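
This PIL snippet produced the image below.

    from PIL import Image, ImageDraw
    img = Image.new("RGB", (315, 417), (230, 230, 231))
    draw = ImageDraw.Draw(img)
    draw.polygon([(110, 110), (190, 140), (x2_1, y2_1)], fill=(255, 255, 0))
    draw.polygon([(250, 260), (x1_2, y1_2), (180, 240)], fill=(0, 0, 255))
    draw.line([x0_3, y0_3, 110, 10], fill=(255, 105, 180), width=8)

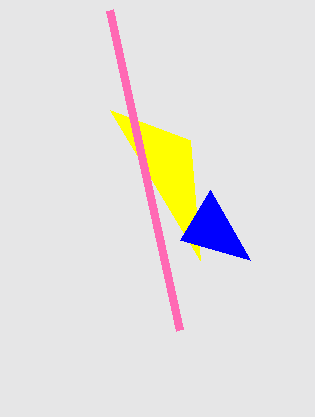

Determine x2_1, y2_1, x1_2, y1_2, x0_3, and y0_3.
x2_1 = 200, y2_1 = 260, x1_2 = 210, y1_2 = 190, x0_3 = 180, y0_3 = 330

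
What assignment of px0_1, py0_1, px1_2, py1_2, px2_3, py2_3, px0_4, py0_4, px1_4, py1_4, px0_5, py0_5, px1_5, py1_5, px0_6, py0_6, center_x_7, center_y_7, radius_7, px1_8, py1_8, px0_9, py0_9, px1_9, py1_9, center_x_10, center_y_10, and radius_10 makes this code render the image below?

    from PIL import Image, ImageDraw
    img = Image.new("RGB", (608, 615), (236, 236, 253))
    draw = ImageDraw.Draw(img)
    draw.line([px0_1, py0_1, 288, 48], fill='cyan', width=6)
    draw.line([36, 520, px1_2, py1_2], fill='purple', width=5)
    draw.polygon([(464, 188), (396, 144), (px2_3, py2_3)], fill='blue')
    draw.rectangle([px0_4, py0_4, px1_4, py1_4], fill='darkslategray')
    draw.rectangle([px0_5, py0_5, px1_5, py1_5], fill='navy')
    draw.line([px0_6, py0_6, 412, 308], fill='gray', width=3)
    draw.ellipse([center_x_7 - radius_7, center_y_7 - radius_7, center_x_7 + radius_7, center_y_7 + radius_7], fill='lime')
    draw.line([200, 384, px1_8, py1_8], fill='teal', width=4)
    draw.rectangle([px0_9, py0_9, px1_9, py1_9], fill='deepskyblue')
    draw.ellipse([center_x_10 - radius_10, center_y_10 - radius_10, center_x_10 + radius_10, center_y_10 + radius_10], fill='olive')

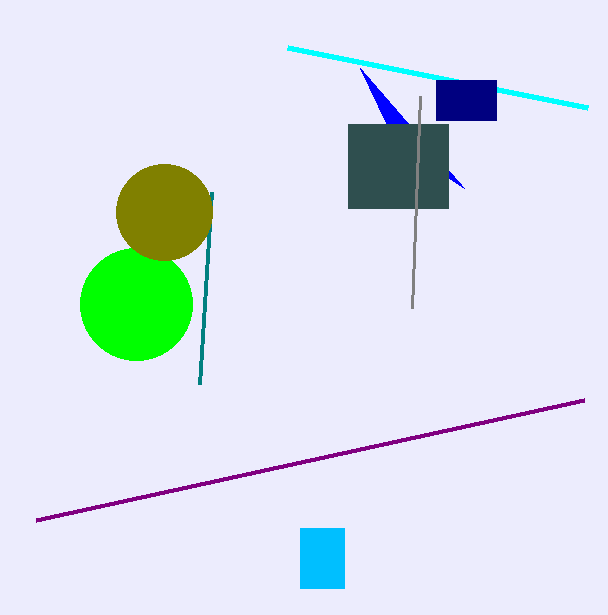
px0_1 = 588; py0_1 = 108; px1_2 = 584; py1_2 = 400; px2_3 = 360; py2_3 = 68; px0_4 = 348; py0_4 = 124; px1_4 = 448; py1_4 = 208; px0_5 = 436; py0_5 = 80; px1_5 = 496; py1_5 = 120; px0_6 = 420; py0_6 = 96; center_x_7 = 136; center_y_7 = 304; radius_7 = 56; px1_8 = 212; py1_8 = 192; px0_9 = 300; py0_9 = 528; px1_9 = 344; py1_9 = 588; center_x_10 = 164; center_y_10 = 212; radius_10 = 48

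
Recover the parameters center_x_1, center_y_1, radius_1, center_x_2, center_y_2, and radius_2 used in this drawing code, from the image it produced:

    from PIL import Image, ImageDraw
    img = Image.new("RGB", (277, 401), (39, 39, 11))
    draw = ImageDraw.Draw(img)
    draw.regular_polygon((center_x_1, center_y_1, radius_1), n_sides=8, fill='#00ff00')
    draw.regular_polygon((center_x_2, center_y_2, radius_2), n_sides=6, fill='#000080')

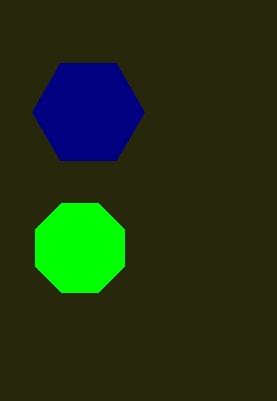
center_x_1 = 80; center_y_1 = 248; radius_1 = 48; center_x_2 = 88; center_y_2 = 112; radius_2 = 56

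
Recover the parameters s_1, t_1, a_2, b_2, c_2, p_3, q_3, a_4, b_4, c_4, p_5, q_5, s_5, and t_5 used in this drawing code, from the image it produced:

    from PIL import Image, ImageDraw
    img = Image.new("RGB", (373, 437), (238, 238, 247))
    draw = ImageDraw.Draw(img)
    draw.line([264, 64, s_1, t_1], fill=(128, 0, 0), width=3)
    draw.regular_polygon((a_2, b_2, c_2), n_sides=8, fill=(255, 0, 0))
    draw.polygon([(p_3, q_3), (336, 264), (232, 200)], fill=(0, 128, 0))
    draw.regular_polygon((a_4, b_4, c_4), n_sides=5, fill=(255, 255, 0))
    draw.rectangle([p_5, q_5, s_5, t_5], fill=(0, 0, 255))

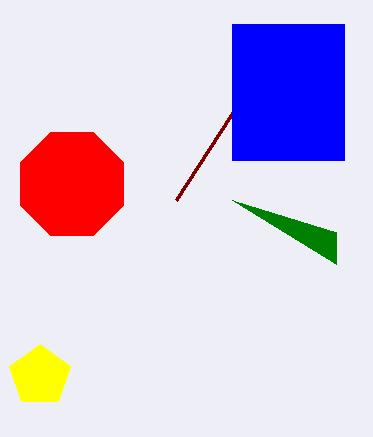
s_1 = 176
t_1 = 200
a_2 = 72
b_2 = 184
c_2 = 56
p_3 = 336
q_3 = 232
a_4 = 40
b_4 = 376
c_4 = 32
p_5 = 232
q_5 = 24
s_5 = 344
t_5 = 160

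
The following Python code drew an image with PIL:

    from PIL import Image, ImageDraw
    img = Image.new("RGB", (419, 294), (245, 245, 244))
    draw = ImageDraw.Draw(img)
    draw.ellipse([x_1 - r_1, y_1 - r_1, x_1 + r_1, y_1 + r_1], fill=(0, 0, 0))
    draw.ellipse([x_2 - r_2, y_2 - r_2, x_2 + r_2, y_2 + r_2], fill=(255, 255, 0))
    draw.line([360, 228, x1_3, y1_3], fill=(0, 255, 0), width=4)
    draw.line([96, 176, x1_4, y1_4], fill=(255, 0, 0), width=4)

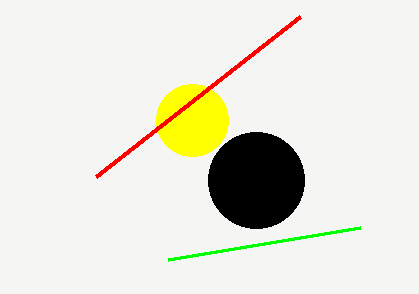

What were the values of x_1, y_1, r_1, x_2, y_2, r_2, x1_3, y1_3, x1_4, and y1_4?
x_1 = 256; y_1 = 180; r_1 = 48; x_2 = 192; y_2 = 120; r_2 = 36; x1_3 = 168; y1_3 = 260; x1_4 = 300; y1_4 = 16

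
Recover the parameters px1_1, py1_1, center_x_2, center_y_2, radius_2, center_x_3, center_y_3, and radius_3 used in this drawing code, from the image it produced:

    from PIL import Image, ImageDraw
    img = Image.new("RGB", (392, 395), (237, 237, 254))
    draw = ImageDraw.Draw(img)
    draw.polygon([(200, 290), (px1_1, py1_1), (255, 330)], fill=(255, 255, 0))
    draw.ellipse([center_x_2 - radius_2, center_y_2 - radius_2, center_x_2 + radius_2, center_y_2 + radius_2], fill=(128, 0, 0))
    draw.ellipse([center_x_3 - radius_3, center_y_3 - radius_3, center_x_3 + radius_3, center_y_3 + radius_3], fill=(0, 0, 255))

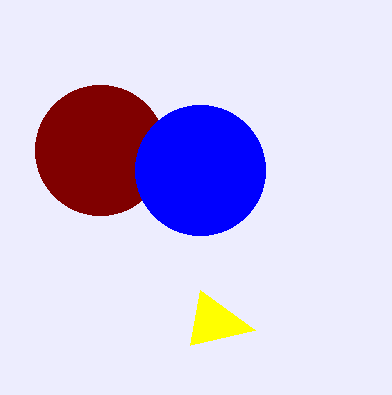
px1_1 = 190
py1_1 = 345
center_x_2 = 100
center_y_2 = 150
radius_2 = 65
center_x_3 = 200
center_y_3 = 170
radius_3 = 65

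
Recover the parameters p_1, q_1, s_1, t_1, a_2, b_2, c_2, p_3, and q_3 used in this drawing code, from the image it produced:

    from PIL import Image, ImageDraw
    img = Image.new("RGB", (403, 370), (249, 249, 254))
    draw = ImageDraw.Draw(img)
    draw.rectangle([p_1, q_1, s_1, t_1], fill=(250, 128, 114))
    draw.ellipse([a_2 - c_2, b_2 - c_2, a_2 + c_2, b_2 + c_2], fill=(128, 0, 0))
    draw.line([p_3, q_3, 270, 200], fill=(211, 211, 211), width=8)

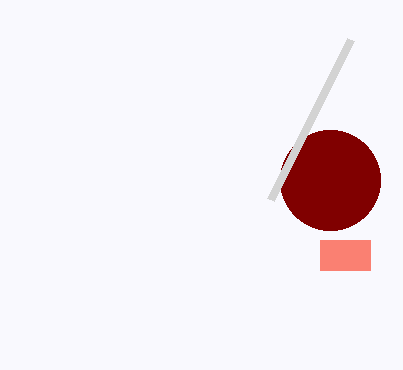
p_1 = 320, q_1 = 240, s_1 = 370, t_1 = 270, a_2 = 330, b_2 = 180, c_2 = 50, p_3 = 350, q_3 = 40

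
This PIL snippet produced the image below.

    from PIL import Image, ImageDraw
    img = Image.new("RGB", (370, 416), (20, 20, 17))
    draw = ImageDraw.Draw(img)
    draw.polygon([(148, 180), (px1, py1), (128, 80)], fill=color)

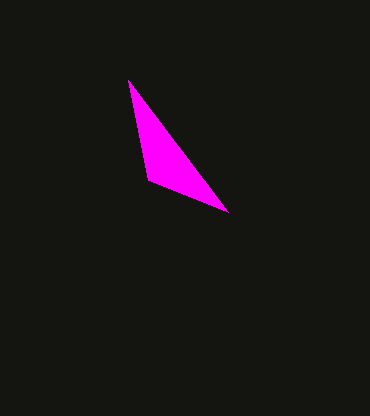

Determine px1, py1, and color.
px1 = 228, py1 = 212, color = 'magenta'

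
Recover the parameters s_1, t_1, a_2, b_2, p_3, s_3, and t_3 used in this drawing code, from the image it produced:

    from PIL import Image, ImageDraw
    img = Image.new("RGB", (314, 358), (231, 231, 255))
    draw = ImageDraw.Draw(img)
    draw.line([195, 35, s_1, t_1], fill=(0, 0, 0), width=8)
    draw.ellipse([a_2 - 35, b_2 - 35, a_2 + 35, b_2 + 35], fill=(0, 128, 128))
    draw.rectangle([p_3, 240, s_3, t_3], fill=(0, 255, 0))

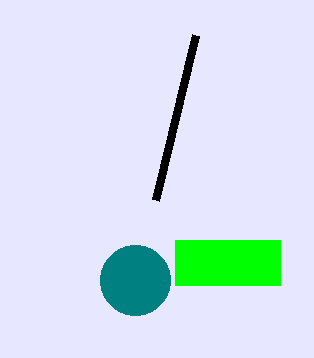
s_1 = 155, t_1 = 200, a_2 = 135, b_2 = 280, p_3 = 175, s_3 = 280, t_3 = 285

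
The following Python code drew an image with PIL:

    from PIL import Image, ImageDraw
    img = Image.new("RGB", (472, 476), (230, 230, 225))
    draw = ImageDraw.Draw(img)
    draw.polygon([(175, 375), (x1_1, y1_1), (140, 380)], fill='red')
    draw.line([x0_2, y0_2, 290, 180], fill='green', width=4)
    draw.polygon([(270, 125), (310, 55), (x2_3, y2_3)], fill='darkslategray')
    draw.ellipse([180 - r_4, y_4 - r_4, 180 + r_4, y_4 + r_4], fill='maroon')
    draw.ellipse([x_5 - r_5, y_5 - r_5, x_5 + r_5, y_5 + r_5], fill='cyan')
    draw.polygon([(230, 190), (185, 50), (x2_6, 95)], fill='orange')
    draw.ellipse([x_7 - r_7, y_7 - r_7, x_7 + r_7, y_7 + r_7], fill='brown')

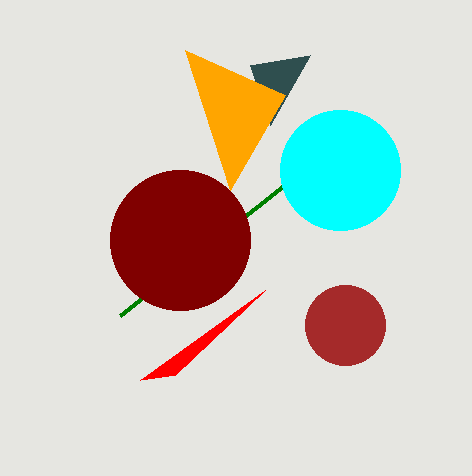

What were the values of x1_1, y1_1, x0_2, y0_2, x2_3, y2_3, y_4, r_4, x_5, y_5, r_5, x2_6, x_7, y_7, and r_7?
x1_1 = 265; y1_1 = 290; x0_2 = 120; y0_2 = 315; x2_3 = 250; y2_3 = 65; y_4 = 240; r_4 = 70; x_5 = 340; y_5 = 170; r_5 = 60; x2_6 = 285; x_7 = 345; y_7 = 325; r_7 = 40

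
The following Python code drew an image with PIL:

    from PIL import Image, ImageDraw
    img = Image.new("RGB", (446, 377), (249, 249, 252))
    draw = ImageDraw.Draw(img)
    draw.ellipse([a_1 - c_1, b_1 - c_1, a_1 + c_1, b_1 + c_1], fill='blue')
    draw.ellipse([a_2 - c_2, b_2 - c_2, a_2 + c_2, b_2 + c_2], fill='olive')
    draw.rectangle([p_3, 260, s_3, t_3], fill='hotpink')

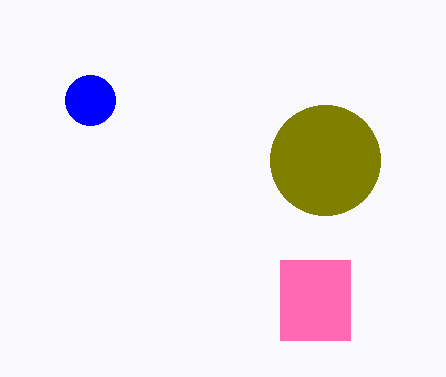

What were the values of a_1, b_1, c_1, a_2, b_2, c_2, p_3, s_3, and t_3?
a_1 = 90; b_1 = 100; c_1 = 25; a_2 = 325; b_2 = 160; c_2 = 55; p_3 = 280; s_3 = 350; t_3 = 340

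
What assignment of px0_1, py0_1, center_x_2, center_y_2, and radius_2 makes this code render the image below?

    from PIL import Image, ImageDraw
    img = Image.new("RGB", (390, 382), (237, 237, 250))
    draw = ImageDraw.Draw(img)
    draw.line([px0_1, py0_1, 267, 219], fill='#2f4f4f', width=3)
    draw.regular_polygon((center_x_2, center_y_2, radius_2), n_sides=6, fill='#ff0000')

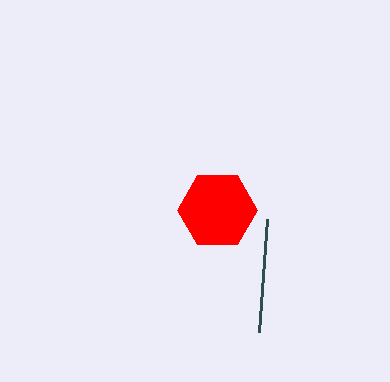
px0_1 = 259
py0_1 = 332
center_x_2 = 217
center_y_2 = 210
radius_2 = 40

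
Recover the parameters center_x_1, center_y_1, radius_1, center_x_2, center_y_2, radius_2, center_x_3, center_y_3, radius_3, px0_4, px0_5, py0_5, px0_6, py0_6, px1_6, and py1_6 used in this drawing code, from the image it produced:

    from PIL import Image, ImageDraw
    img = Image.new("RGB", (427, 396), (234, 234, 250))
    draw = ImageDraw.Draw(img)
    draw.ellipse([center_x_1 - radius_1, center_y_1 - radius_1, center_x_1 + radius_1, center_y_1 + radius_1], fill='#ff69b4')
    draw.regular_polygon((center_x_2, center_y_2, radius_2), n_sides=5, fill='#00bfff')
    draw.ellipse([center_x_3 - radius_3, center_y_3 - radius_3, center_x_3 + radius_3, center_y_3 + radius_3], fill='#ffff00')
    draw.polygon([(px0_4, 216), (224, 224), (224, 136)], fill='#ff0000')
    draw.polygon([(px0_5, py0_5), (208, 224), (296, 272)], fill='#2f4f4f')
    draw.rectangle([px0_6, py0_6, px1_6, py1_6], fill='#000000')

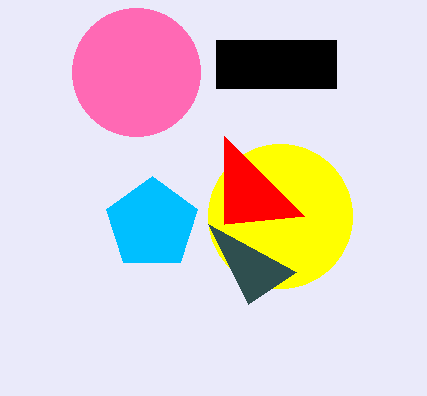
center_x_1 = 136
center_y_1 = 72
radius_1 = 64
center_x_2 = 152
center_y_2 = 224
radius_2 = 48
center_x_3 = 280
center_y_3 = 216
radius_3 = 72
px0_4 = 304
px0_5 = 248
py0_5 = 304
px0_6 = 216
py0_6 = 40
px1_6 = 336
py1_6 = 88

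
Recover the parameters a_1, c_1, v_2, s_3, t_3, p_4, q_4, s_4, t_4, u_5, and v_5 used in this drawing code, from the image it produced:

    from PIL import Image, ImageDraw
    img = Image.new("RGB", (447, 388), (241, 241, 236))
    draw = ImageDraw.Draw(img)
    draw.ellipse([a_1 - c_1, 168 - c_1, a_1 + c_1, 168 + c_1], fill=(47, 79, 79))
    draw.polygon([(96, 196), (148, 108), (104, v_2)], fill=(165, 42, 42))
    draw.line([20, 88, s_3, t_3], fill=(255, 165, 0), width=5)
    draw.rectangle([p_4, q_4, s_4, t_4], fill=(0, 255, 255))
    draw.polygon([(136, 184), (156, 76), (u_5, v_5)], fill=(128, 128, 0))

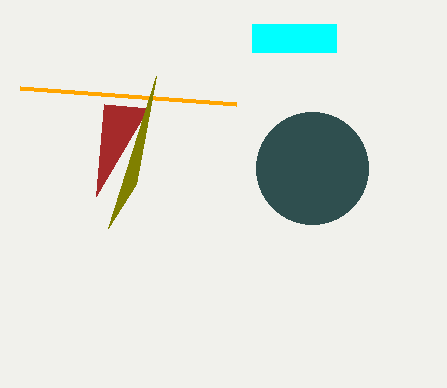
a_1 = 312, c_1 = 56, v_2 = 104, s_3 = 236, t_3 = 104, p_4 = 252, q_4 = 24, s_4 = 336, t_4 = 52, u_5 = 108, v_5 = 228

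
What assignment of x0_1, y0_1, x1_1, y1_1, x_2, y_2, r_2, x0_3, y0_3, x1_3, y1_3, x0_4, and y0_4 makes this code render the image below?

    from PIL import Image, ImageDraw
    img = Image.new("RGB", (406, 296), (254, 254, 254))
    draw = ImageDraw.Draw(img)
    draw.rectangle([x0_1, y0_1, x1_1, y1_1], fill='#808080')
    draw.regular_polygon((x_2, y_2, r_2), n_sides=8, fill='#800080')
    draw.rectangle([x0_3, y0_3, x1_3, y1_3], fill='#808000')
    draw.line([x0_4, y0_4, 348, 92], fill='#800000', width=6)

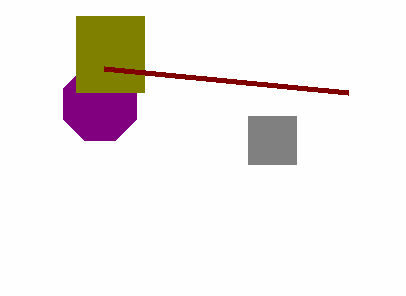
x0_1 = 248; y0_1 = 116; x1_1 = 296; y1_1 = 164; x_2 = 100; y_2 = 104; r_2 = 40; x0_3 = 76; y0_3 = 16; x1_3 = 144; y1_3 = 92; x0_4 = 104; y0_4 = 68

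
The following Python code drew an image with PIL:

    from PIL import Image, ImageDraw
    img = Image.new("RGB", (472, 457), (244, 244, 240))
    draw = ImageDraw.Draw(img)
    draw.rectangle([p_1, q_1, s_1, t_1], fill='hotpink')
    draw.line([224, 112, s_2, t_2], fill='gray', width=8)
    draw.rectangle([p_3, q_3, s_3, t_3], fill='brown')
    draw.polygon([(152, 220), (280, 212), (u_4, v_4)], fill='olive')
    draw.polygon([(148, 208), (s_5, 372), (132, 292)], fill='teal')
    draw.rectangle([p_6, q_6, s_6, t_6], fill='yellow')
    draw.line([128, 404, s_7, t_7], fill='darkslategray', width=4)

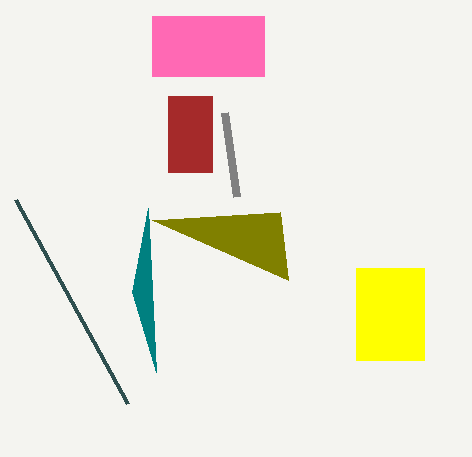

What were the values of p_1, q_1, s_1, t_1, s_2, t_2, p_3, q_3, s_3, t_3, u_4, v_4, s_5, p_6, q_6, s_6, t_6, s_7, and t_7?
p_1 = 152
q_1 = 16
s_1 = 264
t_1 = 76
s_2 = 236
t_2 = 196
p_3 = 168
q_3 = 96
s_3 = 212
t_3 = 172
u_4 = 288
v_4 = 280
s_5 = 156
p_6 = 356
q_6 = 268
s_6 = 424
t_6 = 360
s_7 = 16
t_7 = 200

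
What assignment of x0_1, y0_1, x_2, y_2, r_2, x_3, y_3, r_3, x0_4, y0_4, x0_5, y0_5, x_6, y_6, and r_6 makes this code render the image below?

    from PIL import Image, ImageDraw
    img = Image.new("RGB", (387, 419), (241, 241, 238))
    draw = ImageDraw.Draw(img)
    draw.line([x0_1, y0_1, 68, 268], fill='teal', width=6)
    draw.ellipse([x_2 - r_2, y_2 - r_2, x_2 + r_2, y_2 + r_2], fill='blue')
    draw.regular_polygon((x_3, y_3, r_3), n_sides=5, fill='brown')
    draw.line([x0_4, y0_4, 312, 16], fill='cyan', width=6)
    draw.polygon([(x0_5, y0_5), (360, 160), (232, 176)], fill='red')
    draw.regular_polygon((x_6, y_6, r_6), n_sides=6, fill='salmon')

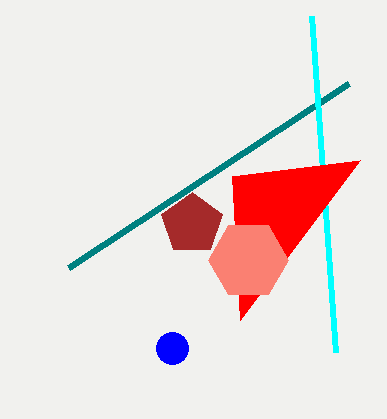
x0_1 = 348; y0_1 = 84; x_2 = 172; y_2 = 348; r_2 = 16; x_3 = 192; y_3 = 224; r_3 = 32; x0_4 = 336; y0_4 = 352; x0_5 = 240; y0_5 = 320; x_6 = 248; y_6 = 260; r_6 = 40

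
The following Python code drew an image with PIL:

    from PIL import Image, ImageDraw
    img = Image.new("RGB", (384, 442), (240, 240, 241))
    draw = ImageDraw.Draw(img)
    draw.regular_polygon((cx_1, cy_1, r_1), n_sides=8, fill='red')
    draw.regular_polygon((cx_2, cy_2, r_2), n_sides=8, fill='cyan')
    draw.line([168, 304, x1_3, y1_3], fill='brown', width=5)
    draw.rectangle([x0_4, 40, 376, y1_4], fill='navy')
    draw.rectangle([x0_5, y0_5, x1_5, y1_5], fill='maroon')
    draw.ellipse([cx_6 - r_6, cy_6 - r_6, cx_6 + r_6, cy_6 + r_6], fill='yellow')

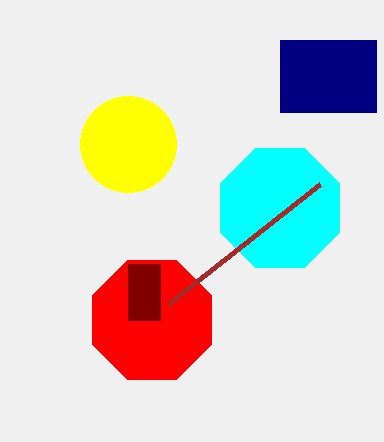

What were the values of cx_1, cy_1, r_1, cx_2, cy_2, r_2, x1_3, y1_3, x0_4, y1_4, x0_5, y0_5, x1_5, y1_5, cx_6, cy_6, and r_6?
cx_1 = 152
cy_1 = 320
r_1 = 64
cx_2 = 280
cy_2 = 208
r_2 = 64
x1_3 = 320
y1_3 = 184
x0_4 = 280
y1_4 = 112
x0_5 = 128
y0_5 = 264
x1_5 = 160
y1_5 = 320
cx_6 = 128
cy_6 = 144
r_6 = 48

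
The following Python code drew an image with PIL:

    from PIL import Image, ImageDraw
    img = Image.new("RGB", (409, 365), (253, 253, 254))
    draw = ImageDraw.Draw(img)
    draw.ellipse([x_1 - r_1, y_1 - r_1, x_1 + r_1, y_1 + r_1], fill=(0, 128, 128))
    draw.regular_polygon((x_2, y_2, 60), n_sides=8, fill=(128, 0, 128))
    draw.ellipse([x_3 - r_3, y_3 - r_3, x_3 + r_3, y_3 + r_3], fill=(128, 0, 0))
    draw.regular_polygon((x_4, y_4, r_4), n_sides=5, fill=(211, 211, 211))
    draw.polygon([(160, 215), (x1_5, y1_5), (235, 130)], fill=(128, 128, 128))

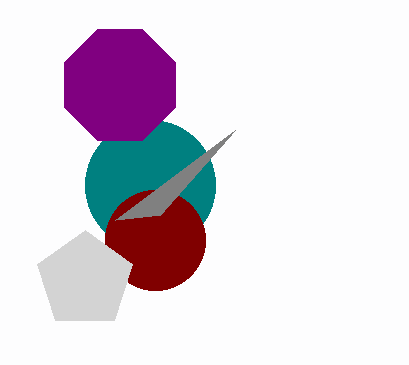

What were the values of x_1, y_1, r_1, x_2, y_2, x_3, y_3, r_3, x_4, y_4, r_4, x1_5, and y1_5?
x_1 = 150, y_1 = 185, r_1 = 65, x_2 = 120, y_2 = 85, x_3 = 155, y_3 = 240, r_3 = 50, x_4 = 85, y_4 = 280, r_4 = 50, x1_5 = 115, y1_5 = 220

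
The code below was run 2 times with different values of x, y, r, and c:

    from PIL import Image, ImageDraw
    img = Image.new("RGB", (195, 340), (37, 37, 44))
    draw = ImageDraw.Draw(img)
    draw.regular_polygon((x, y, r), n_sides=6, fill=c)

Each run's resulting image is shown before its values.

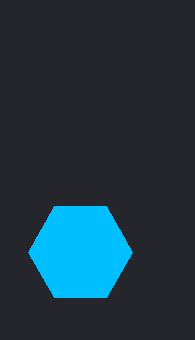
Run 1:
x = 80; y = 252; r = 52; c = 'deepskyblue'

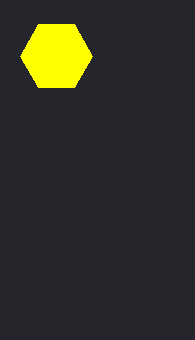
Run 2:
x = 56; y = 56; r = 36; c = 'yellow'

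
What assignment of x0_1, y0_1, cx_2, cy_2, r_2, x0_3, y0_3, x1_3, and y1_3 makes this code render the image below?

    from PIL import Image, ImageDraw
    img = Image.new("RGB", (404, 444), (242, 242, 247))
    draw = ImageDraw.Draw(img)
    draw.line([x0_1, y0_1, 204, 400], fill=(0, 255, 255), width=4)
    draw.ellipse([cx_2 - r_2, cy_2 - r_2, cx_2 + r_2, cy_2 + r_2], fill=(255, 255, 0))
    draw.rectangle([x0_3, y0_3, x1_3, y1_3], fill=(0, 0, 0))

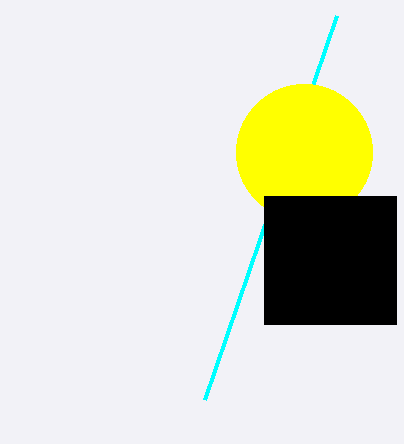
x0_1 = 336, y0_1 = 16, cx_2 = 304, cy_2 = 152, r_2 = 68, x0_3 = 264, y0_3 = 196, x1_3 = 396, y1_3 = 324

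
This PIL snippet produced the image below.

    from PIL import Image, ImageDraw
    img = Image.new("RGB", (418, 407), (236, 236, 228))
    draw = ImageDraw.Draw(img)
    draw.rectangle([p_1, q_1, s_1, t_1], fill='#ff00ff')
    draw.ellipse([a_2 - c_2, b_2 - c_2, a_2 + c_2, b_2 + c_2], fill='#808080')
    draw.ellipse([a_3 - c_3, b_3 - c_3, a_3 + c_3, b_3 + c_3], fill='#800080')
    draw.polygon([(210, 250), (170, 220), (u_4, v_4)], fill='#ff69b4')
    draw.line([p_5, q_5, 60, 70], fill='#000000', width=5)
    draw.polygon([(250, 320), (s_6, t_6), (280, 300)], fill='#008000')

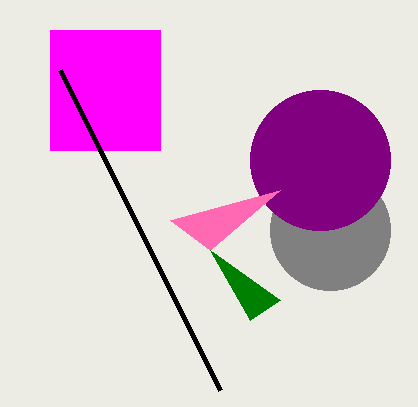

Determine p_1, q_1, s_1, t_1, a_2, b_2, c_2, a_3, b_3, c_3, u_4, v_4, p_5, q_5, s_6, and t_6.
p_1 = 50, q_1 = 30, s_1 = 160, t_1 = 150, a_2 = 330, b_2 = 230, c_2 = 60, a_3 = 320, b_3 = 160, c_3 = 70, u_4 = 280, v_4 = 190, p_5 = 220, q_5 = 390, s_6 = 210, t_6 = 250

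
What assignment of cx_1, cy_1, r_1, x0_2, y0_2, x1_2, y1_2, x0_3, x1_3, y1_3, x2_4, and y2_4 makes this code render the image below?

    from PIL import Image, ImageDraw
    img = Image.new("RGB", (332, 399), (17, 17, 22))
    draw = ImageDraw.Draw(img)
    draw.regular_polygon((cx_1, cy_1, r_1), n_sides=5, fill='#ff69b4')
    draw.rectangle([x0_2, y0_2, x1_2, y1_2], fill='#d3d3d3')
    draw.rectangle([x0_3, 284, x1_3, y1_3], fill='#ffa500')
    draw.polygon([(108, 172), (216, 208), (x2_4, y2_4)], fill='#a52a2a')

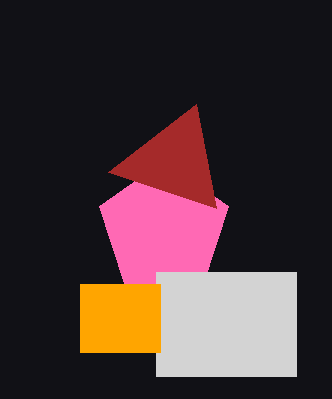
cx_1 = 164
cy_1 = 228
r_1 = 68
x0_2 = 156
y0_2 = 272
x1_2 = 296
y1_2 = 376
x0_3 = 80
x1_3 = 160
y1_3 = 352
x2_4 = 196
y2_4 = 104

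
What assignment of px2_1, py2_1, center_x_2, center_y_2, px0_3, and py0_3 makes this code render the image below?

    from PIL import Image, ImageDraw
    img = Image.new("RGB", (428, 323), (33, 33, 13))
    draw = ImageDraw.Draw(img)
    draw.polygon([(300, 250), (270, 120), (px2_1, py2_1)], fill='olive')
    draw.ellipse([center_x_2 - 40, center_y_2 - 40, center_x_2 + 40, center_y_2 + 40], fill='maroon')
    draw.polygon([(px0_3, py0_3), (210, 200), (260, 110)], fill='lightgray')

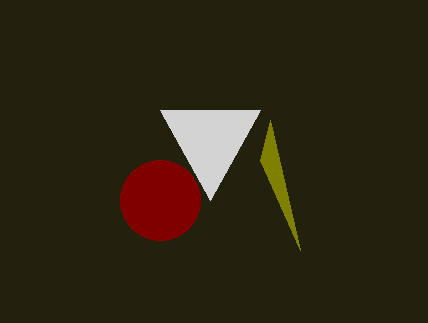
px2_1 = 260; py2_1 = 160; center_x_2 = 160; center_y_2 = 200; px0_3 = 160; py0_3 = 110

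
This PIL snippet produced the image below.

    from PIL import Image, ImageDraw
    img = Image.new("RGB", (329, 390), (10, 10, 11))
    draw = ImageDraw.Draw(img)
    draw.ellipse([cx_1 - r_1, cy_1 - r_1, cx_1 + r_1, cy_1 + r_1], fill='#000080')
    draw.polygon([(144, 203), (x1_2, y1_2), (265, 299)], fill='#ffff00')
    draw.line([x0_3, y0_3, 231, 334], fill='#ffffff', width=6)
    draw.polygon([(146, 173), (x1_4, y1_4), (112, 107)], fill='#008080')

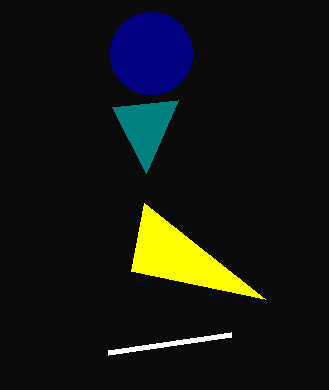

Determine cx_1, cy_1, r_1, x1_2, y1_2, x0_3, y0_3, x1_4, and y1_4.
cx_1 = 151, cy_1 = 53, r_1 = 41, x1_2 = 131, y1_2 = 271, x0_3 = 108, y0_3 = 352, x1_4 = 178, y1_4 = 100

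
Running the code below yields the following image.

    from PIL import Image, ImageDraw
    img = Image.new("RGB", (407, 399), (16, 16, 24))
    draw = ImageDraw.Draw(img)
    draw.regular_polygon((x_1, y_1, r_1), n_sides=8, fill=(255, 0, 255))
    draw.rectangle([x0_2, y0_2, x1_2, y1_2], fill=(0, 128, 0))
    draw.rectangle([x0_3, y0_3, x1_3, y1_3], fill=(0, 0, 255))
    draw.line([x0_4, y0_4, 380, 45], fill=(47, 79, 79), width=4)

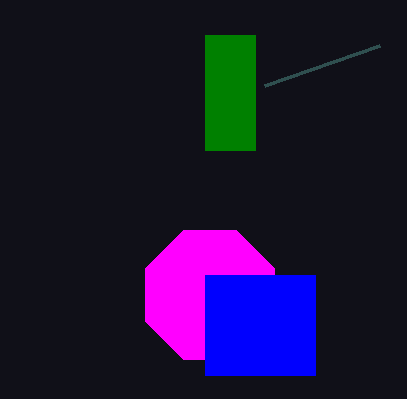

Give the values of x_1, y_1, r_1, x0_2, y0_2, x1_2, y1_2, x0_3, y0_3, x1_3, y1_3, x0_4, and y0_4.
x_1 = 210; y_1 = 295; r_1 = 70; x0_2 = 205; y0_2 = 35; x1_2 = 255; y1_2 = 150; x0_3 = 205; y0_3 = 275; x1_3 = 315; y1_3 = 375; x0_4 = 265; y0_4 = 85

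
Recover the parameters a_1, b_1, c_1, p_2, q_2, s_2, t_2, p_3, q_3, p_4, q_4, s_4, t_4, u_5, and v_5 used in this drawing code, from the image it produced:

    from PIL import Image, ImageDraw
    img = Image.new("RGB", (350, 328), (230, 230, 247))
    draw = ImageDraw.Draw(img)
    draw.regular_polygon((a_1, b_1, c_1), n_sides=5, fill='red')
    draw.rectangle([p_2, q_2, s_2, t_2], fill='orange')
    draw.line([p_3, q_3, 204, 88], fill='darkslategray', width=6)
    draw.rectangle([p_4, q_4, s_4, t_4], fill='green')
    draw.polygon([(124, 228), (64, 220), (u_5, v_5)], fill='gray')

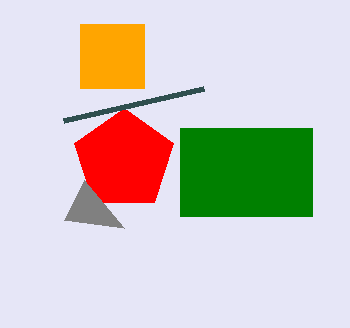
a_1 = 124, b_1 = 160, c_1 = 52, p_2 = 80, q_2 = 24, s_2 = 144, t_2 = 88, p_3 = 64, q_3 = 120, p_4 = 180, q_4 = 128, s_4 = 312, t_4 = 216, u_5 = 84, v_5 = 180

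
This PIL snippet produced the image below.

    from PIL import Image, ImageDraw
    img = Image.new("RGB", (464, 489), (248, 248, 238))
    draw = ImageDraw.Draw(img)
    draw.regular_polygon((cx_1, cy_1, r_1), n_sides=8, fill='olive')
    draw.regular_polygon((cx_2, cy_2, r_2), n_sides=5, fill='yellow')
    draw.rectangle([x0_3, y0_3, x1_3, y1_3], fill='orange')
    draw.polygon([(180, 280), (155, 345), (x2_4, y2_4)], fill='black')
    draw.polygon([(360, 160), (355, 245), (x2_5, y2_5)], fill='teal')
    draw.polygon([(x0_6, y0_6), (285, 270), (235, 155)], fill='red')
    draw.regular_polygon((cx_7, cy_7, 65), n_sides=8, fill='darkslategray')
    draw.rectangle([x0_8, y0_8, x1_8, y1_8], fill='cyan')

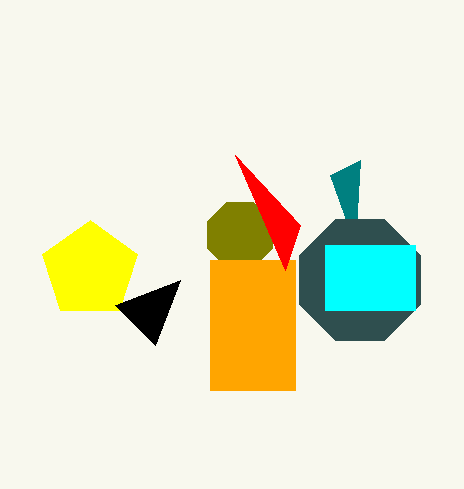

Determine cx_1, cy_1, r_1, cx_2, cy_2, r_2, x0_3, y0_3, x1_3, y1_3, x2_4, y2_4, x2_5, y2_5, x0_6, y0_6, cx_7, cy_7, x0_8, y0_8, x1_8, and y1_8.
cx_1 = 240; cy_1 = 235; r_1 = 35; cx_2 = 90; cy_2 = 270; r_2 = 50; x0_3 = 210; y0_3 = 260; x1_3 = 295; y1_3 = 390; x2_4 = 115; y2_4 = 305; x2_5 = 330; y2_5 = 175; x0_6 = 300; y0_6 = 225; cx_7 = 360; cy_7 = 280; x0_8 = 325; y0_8 = 245; x1_8 = 415; y1_8 = 310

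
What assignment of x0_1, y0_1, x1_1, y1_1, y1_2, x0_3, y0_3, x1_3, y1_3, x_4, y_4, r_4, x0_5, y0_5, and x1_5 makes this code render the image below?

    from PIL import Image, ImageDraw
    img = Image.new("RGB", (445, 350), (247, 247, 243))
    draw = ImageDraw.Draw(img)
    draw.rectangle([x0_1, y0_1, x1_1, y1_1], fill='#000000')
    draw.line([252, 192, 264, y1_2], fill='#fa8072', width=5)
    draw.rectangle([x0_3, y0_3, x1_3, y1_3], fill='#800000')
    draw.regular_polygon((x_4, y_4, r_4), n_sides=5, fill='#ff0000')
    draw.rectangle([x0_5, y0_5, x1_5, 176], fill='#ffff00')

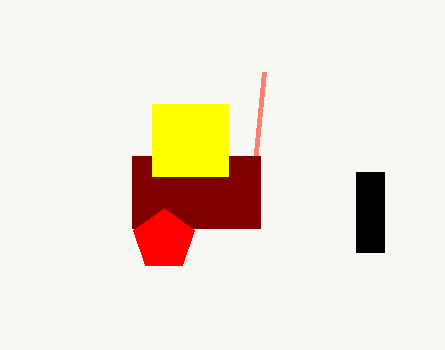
x0_1 = 356; y0_1 = 172; x1_1 = 384; y1_1 = 252; y1_2 = 72; x0_3 = 132; y0_3 = 156; x1_3 = 260; y1_3 = 228; x_4 = 164; y_4 = 240; r_4 = 32; x0_5 = 152; y0_5 = 104; x1_5 = 228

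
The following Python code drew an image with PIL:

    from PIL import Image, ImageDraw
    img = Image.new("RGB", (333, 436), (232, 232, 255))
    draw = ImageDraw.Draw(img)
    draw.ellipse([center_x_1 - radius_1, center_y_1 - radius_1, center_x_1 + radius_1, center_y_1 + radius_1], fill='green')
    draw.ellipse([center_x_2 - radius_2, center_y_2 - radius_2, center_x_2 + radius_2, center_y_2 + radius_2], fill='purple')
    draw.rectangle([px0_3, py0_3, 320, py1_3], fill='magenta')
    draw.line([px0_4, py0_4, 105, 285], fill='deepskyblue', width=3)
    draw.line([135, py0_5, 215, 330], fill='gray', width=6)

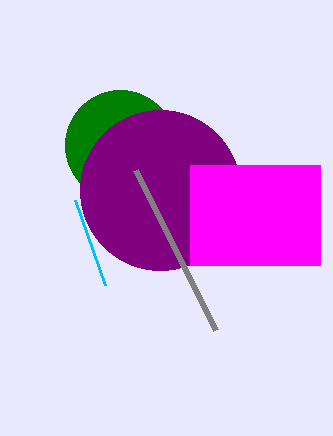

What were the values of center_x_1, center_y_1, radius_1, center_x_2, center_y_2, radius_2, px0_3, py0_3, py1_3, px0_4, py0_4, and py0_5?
center_x_1 = 120, center_y_1 = 145, radius_1 = 55, center_x_2 = 160, center_y_2 = 190, radius_2 = 80, px0_3 = 190, py0_3 = 165, py1_3 = 265, px0_4 = 75, py0_4 = 200, py0_5 = 170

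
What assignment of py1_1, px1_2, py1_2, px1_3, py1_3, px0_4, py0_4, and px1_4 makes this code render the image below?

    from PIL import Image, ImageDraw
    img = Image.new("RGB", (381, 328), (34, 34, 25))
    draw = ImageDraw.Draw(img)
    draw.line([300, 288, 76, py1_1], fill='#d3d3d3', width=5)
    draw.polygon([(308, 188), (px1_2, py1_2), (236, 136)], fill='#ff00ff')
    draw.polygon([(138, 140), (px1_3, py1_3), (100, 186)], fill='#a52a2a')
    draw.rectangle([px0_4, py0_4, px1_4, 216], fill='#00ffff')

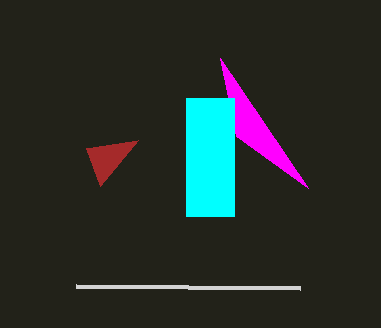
py1_1 = 286; px1_2 = 220; py1_2 = 58; px1_3 = 86; py1_3 = 148; px0_4 = 186; py0_4 = 98; px1_4 = 234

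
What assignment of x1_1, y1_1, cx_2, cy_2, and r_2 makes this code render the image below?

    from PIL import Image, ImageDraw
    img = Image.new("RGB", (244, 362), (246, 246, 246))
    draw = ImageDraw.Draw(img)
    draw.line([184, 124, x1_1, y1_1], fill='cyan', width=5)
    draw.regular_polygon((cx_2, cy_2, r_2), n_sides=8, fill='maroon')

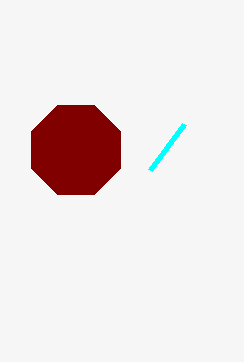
x1_1 = 150, y1_1 = 170, cx_2 = 76, cy_2 = 150, r_2 = 48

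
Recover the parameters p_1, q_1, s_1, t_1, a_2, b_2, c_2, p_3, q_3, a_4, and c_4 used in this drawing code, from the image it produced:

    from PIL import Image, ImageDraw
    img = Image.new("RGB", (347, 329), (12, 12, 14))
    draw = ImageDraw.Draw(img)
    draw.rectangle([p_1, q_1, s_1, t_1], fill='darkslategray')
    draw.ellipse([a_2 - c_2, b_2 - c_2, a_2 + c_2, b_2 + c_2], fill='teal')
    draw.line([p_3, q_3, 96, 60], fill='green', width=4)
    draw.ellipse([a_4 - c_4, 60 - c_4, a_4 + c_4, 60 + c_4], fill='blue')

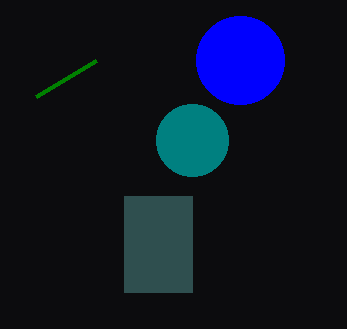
p_1 = 124, q_1 = 196, s_1 = 192, t_1 = 292, a_2 = 192, b_2 = 140, c_2 = 36, p_3 = 36, q_3 = 96, a_4 = 240, c_4 = 44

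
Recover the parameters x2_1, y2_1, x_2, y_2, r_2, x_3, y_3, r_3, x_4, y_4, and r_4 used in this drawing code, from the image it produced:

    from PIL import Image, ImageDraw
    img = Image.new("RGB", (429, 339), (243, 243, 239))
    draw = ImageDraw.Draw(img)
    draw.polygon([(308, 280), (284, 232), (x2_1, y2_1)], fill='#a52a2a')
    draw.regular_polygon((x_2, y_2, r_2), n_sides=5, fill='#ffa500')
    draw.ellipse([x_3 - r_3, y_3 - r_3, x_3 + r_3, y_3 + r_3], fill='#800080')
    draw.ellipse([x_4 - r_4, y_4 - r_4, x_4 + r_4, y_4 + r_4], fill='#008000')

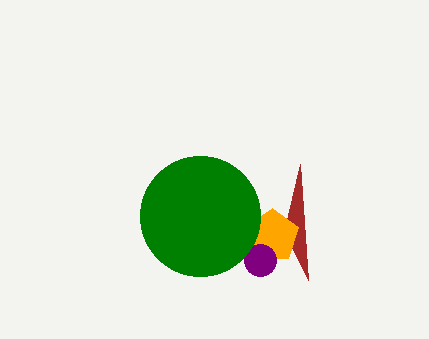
x2_1 = 300
y2_1 = 164
x_2 = 272
y_2 = 236
r_2 = 28
x_3 = 260
y_3 = 260
r_3 = 16
x_4 = 200
y_4 = 216
r_4 = 60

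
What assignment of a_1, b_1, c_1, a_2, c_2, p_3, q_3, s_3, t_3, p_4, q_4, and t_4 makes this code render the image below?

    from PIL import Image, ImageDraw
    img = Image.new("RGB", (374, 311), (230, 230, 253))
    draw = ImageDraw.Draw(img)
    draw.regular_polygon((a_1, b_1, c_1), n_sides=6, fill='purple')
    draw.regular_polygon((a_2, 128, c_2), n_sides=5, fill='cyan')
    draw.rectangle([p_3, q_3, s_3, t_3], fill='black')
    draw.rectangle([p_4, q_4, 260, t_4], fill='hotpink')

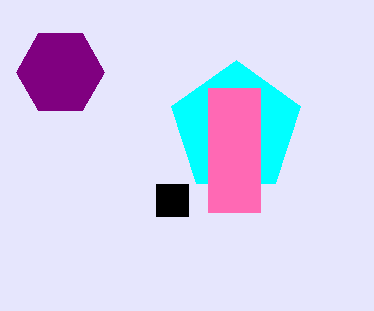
a_1 = 60
b_1 = 72
c_1 = 44
a_2 = 236
c_2 = 68
p_3 = 156
q_3 = 184
s_3 = 188
t_3 = 216
p_4 = 208
q_4 = 88
t_4 = 212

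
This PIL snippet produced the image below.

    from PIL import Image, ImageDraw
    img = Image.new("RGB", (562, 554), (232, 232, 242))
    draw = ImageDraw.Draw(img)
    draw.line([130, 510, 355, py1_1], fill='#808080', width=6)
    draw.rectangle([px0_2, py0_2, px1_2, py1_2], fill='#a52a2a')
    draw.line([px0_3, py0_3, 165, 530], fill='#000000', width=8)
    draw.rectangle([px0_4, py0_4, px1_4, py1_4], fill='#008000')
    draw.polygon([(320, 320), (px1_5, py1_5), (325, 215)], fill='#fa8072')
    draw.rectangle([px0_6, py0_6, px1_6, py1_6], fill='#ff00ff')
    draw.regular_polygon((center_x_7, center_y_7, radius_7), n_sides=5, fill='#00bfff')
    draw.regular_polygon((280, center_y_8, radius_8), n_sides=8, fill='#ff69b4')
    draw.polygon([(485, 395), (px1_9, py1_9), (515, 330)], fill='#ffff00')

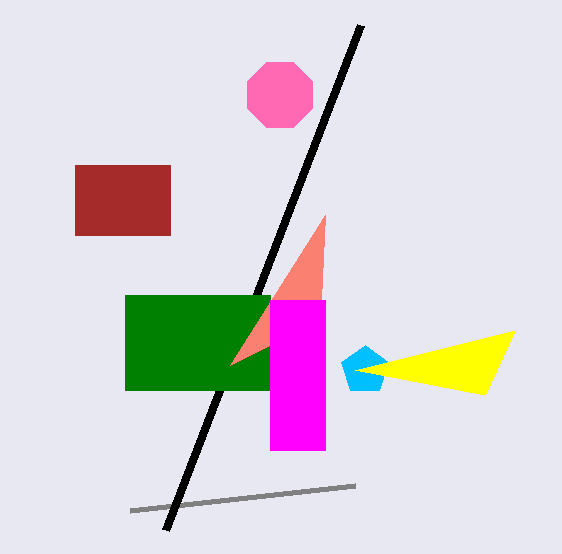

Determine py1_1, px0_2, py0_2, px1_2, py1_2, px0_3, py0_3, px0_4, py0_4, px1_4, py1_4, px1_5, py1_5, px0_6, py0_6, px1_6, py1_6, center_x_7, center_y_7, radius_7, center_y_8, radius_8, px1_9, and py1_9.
py1_1 = 485
px0_2 = 75
py0_2 = 165
px1_2 = 170
py1_2 = 235
px0_3 = 360
py0_3 = 25
px0_4 = 125
py0_4 = 295
px1_4 = 270
py1_4 = 390
px1_5 = 230
py1_5 = 365
px0_6 = 270
py0_6 = 300
px1_6 = 325
py1_6 = 450
center_x_7 = 365
center_y_7 = 370
radius_7 = 25
center_y_8 = 95
radius_8 = 35
px1_9 = 355
py1_9 = 370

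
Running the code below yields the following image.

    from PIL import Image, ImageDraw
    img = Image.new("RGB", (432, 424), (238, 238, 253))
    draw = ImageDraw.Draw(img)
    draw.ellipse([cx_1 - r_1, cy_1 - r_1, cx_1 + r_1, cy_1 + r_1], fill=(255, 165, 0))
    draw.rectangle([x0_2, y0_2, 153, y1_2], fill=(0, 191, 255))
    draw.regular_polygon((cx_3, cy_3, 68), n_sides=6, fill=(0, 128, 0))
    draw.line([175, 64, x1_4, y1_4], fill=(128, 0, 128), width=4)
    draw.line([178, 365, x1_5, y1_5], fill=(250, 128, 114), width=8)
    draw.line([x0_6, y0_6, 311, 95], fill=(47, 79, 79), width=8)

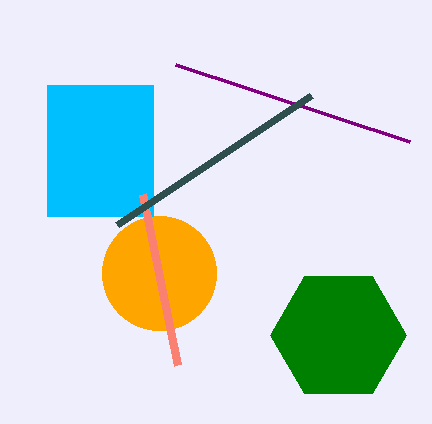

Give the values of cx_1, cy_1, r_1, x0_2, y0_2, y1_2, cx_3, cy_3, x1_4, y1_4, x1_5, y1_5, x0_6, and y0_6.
cx_1 = 159
cy_1 = 273
r_1 = 57
x0_2 = 47
y0_2 = 85
y1_2 = 216
cx_3 = 338
cy_3 = 335
x1_4 = 409
y1_4 = 141
x1_5 = 143
y1_5 = 194
x0_6 = 117
y0_6 = 224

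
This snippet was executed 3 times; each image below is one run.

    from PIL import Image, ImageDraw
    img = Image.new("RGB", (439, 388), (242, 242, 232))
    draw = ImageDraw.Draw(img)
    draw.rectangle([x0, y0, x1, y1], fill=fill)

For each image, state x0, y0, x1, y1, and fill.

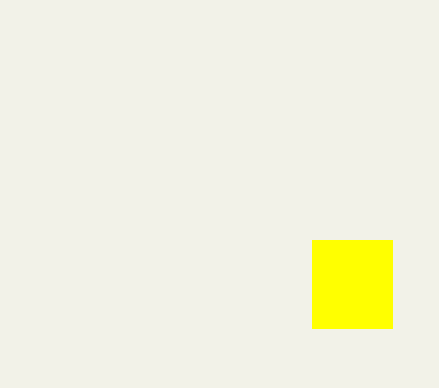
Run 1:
x0 = 312, y0 = 240, x1 = 392, y1 = 328, fill = 'yellow'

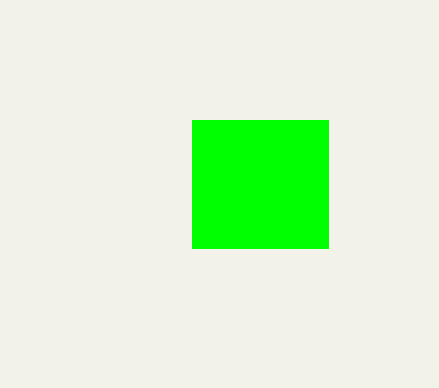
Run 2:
x0 = 192, y0 = 120, x1 = 328, y1 = 248, fill = 'lime'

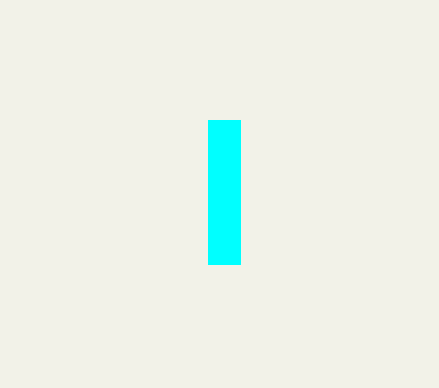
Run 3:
x0 = 208, y0 = 120, x1 = 240, y1 = 264, fill = 'cyan'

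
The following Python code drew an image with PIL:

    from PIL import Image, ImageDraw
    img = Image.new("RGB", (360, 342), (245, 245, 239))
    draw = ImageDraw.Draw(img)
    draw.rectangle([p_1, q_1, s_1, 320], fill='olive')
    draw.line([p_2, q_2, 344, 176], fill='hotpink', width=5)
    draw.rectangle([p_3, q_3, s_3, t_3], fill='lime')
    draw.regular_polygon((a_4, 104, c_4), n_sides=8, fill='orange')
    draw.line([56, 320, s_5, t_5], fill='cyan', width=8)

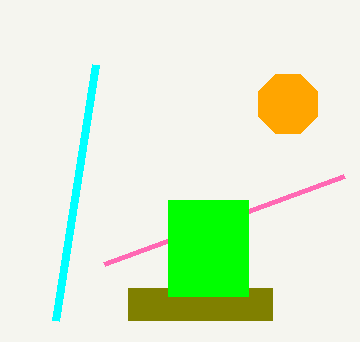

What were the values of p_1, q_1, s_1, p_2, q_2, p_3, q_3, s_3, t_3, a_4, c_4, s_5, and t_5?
p_1 = 128, q_1 = 288, s_1 = 272, p_2 = 104, q_2 = 264, p_3 = 168, q_3 = 200, s_3 = 248, t_3 = 296, a_4 = 288, c_4 = 32, s_5 = 96, t_5 = 64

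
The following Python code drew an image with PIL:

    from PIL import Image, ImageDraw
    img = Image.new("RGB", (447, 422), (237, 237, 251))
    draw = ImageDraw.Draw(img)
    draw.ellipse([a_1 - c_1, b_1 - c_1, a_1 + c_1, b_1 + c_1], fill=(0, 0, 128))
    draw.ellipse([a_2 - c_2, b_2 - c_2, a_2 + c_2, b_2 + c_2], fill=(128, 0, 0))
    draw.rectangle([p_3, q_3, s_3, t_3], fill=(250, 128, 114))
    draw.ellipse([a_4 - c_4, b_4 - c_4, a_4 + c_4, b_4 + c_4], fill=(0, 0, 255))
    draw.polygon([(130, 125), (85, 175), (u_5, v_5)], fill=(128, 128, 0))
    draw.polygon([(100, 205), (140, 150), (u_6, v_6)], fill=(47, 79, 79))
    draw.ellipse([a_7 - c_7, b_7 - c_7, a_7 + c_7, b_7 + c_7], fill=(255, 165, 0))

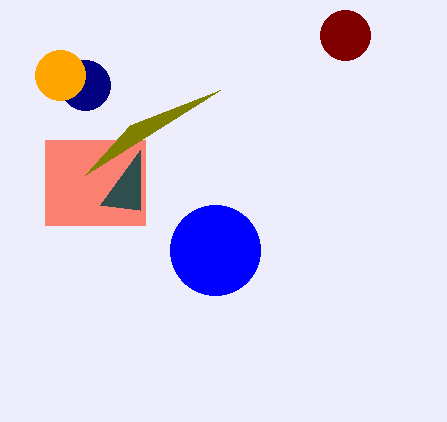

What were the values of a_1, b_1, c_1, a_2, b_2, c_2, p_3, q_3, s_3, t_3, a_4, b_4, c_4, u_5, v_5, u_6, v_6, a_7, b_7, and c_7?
a_1 = 85
b_1 = 85
c_1 = 25
a_2 = 345
b_2 = 35
c_2 = 25
p_3 = 45
q_3 = 140
s_3 = 145
t_3 = 225
a_4 = 215
b_4 = 250
c_4 = 45
u_5 = 220
v_5 = 90
u_6 = 140
v_6 = 210
a_7 = 60
b_7 = 75
c_7 = 25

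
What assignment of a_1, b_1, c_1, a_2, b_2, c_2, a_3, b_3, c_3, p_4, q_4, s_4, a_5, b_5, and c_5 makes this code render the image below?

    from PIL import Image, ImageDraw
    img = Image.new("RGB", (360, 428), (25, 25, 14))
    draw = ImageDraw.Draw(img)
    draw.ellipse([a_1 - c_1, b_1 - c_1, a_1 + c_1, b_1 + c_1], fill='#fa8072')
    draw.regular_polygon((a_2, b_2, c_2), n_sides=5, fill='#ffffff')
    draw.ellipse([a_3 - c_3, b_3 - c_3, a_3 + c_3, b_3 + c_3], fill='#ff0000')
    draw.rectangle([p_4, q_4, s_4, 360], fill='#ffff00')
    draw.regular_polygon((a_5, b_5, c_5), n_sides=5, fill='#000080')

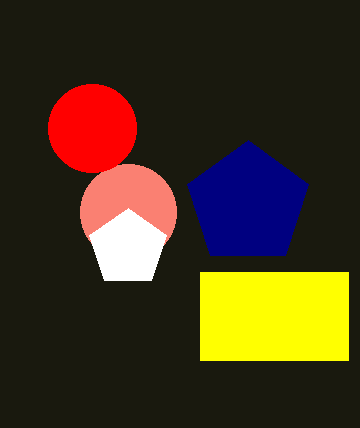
a_1 = 128
b_1 = 212
c_1 = 48
a_2 = 128
b_2 = 248
c_2 = 40
a_3 = 92
b_3 = 128
c_3 = 44
p_4 = 200
q_4 = 272
s_4 = 348
a_5 = 248
b_5 = 204
c_5 = 64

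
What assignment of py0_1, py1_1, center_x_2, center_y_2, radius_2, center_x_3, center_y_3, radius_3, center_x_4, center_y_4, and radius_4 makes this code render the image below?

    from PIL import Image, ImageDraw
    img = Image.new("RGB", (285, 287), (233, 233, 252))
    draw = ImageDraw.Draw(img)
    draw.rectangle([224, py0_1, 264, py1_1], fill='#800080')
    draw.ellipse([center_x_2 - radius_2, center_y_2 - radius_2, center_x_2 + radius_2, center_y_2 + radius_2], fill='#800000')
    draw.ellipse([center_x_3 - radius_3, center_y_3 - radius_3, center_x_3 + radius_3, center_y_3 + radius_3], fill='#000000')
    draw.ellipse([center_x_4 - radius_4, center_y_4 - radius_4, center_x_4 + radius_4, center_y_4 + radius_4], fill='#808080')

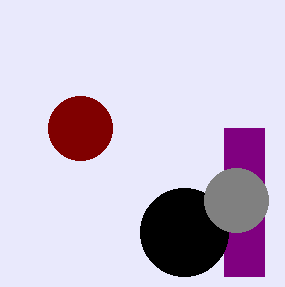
py0_1 = 128
py1_1 = 276
center_x_2 = 80
center_y_2 = 128
radius_2 = 32
center_x_3 = 184
center_y_3 = 232
radius_3 = 44
center_x_4 = 236
center_y_4 = 200
radius_4 = 32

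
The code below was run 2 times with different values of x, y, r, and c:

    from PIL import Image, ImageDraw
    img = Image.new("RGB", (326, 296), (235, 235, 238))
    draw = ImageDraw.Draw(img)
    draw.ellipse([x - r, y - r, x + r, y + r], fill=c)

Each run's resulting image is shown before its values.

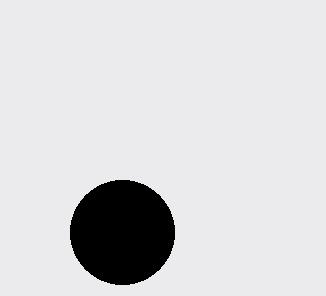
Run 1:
x = 122
y = 232
r = 52
c = 'black'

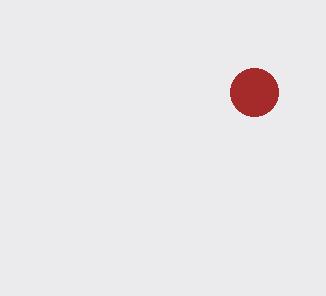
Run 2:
x = 254, y = 92, r = 24, c = 'brown'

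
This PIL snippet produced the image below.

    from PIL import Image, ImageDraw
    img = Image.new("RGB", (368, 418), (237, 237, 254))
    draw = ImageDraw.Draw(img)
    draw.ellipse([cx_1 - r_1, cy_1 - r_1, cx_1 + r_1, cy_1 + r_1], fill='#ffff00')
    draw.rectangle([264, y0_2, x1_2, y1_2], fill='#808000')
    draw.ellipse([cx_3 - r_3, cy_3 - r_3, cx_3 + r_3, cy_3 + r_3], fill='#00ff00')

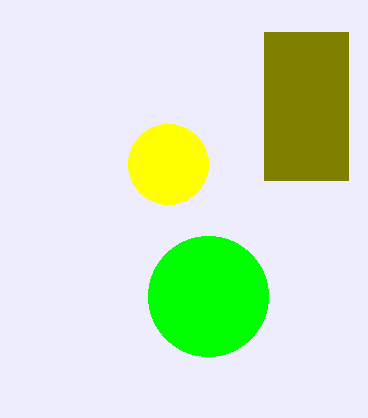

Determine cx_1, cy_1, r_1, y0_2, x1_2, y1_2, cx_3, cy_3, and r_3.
cx_1 = 168; cy_1 = 164; r_1 = 40; y0_2 = 32; x1_2 = 348; y1_2 = 180; cx_3 = 208; cy_3 = 296; r_3 = 60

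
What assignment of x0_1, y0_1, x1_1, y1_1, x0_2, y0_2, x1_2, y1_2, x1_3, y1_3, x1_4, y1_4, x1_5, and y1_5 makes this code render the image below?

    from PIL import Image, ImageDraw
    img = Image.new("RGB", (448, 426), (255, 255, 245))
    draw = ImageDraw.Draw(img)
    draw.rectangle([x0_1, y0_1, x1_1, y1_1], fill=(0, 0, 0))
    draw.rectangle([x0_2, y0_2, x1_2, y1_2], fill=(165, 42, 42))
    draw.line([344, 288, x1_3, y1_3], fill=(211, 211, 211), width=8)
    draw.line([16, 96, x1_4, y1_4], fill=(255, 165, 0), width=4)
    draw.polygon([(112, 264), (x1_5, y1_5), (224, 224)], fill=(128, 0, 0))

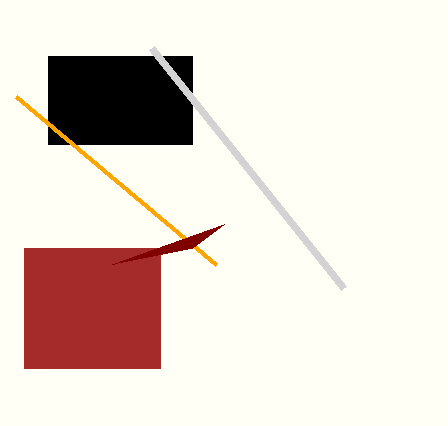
x0_1 = 48, y0_1 = 56, x1_1 = 192, y1_1 = 144, x0_2 = 24, y0_2 = 248, x1_2 = 160, y1_2 = 368, x1_3 = 152, y1_3 = 48, x1_4 = 216, y1_4 = 264, x1_5 = 192, y1_5 = 248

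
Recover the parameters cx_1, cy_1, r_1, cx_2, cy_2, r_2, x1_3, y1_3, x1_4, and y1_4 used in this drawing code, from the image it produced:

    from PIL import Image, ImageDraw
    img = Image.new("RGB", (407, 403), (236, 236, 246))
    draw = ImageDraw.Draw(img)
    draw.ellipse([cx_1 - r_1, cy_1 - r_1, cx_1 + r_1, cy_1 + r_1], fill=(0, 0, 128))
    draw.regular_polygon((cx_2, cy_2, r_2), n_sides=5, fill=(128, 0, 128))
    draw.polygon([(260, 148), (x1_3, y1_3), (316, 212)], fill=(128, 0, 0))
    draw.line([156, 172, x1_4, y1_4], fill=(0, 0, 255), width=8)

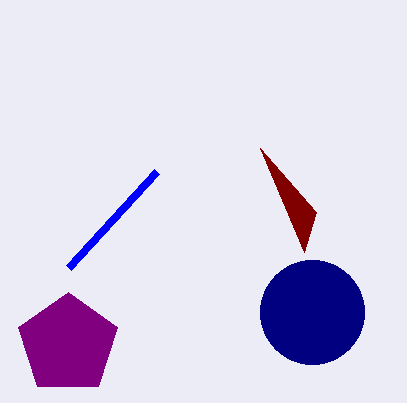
cx_1 = 312, cy_1 = 312, r_1 = 52, cx_2 = 68, cy_2 = 344, r_2 = 52, x1_3 = 304, y1_3 = 252, x1_4 = 68, y1_4 = 268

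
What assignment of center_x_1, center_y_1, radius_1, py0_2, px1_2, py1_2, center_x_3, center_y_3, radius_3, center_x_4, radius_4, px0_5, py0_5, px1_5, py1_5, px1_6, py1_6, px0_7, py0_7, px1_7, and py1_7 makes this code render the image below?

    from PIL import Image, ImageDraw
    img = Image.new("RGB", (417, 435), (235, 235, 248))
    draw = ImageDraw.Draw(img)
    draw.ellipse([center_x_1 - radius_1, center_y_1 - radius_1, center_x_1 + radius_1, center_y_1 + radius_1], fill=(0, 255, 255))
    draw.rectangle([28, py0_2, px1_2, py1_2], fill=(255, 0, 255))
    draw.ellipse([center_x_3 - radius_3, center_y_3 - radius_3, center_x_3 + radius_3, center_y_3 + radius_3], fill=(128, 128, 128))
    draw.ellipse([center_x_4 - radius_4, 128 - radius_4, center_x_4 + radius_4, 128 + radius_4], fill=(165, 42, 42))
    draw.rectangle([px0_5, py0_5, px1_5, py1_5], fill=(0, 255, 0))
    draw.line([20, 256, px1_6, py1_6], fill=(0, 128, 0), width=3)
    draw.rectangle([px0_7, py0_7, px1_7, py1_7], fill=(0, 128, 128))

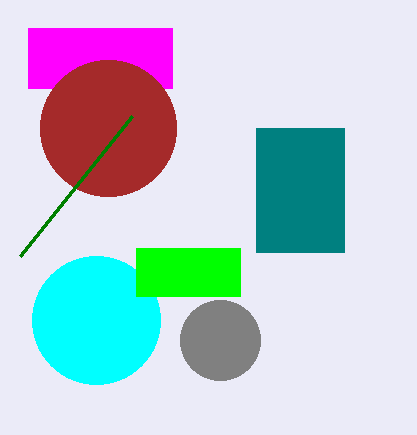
center_x_1 = 96; center_y_1 = 320; radius_1 = 64; py0_2 = 28; px1_2 = 172; py1_2 = 88; center_x_3 = 220; center_y_3 = 340; radius_3 = 40; center_x_4 = 108; radius_4 = 68; px0_5 = 136; py0_5 = 248; px1_5 = 240; py1_5 = 296; px1_6 = 132; py1_6 = 116; px0_7 = 256; py0_7 = 128; px1_7 = 344; py1_7 = 252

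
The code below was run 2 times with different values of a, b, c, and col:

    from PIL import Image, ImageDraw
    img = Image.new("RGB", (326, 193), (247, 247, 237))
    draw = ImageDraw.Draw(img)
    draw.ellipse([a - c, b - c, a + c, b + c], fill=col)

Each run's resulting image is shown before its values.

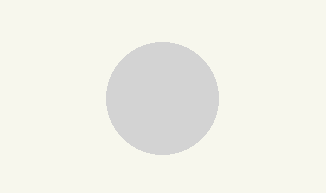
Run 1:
a = 162, b = 98, c = 56, col = 'lightgray'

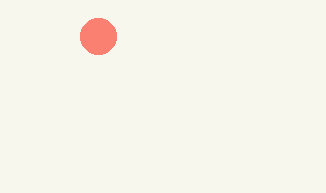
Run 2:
a = 98; b = 36; c = 18; col = 'salmon'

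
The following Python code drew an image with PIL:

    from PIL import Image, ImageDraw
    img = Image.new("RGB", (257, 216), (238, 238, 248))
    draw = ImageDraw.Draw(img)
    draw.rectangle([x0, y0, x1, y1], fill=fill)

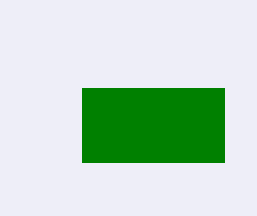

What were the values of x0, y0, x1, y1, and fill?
x0 = 82; y0 = 88; x1 = 224; y1 = 162; fill = 'green'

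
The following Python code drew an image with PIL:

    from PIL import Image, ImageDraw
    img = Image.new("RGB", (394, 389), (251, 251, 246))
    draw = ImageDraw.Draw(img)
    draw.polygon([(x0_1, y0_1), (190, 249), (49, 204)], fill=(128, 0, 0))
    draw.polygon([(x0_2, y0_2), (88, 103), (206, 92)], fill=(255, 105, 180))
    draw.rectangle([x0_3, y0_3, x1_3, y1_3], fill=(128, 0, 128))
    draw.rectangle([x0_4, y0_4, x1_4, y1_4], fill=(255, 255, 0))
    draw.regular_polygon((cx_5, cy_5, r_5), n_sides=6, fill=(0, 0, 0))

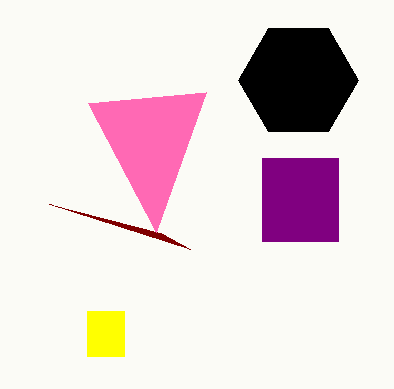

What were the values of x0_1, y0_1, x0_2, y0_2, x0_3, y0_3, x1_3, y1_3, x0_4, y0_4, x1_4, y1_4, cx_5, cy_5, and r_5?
x0_1 = 161
y0_1 = 233
x0_2 = 156
y0_2 = 232
x0_3 = 262
y0_3 = 158
x1_3 = 338
y1_3 = 241
x0_4 = 87
y0_4 = 311
x1_4 = 124
y1_4 = 356
cx_5 = 298
cy_5 = 80
r_5 = 60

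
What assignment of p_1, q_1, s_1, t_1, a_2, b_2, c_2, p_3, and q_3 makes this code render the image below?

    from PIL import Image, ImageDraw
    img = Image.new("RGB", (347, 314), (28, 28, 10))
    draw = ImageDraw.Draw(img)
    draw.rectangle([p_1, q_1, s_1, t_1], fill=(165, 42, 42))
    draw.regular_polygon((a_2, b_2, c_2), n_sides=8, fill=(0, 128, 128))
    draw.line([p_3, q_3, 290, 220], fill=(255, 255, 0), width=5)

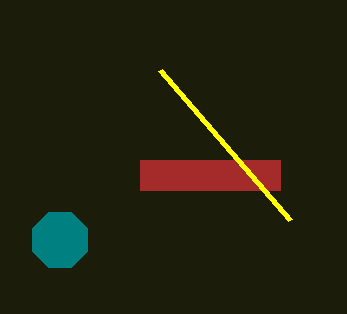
p_1 = 140
q_1 = 160
s_1 = 280
t_1 = 190
a_2 = 60
b_2 = 240
c_2 = 30
p_3 = 160
q_3 = 70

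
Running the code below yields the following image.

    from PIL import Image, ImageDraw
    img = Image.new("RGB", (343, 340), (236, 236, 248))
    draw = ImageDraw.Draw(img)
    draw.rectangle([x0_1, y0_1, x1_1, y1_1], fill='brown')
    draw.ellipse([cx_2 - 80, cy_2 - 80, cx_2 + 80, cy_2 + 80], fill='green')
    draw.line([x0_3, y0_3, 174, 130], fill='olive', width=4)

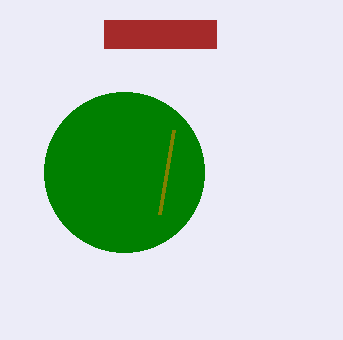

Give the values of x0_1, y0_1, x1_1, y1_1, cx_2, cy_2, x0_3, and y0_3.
x0_1 = 104, y0_1 = 20, x1_1 = 216, y1_1 = 48, cx_2 = 124, cy_2 = 172, x0_3 = 160, y0_3 = 214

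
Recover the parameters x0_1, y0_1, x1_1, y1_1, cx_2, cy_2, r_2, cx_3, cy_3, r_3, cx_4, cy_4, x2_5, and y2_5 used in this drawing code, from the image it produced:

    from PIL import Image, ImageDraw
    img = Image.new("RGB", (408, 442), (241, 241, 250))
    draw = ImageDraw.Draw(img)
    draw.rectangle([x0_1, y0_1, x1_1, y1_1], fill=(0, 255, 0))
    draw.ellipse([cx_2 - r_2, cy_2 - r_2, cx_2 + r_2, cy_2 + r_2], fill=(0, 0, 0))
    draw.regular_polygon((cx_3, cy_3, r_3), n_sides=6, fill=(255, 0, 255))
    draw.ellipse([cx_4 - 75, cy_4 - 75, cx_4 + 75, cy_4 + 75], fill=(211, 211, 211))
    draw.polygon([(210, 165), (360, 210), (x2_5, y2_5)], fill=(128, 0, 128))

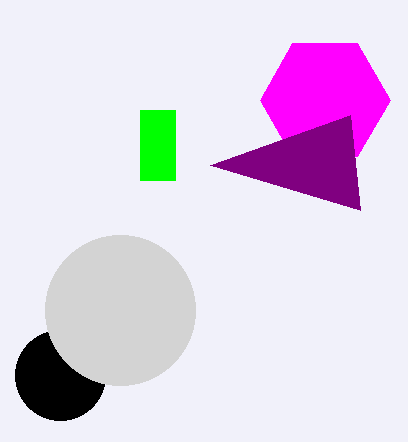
x0_1 = 140, y0_1 = 110, x1_1 = 175, y1_1 = 180, cx_2 = 60, cy_2 = 375, r_2 = 45, cx_3 = 325, cy_3 = 100, r_3 = 65, cx_4 = 120, cy_4 = 310, x2_5 = 350, y2_5 = 115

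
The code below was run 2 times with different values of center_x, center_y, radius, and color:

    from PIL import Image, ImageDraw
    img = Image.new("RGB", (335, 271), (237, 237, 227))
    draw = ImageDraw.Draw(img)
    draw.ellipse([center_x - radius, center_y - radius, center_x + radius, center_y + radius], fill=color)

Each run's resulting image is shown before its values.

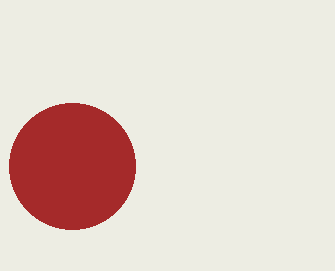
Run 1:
center_x = 72
center_y = 166
radius = 63
color = 'brown'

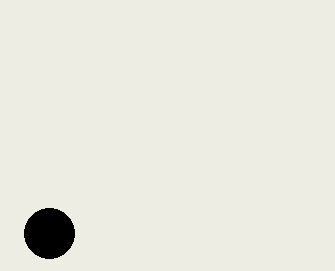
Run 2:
center_x = 49
center_y = 233
radius = 25
color = 'black'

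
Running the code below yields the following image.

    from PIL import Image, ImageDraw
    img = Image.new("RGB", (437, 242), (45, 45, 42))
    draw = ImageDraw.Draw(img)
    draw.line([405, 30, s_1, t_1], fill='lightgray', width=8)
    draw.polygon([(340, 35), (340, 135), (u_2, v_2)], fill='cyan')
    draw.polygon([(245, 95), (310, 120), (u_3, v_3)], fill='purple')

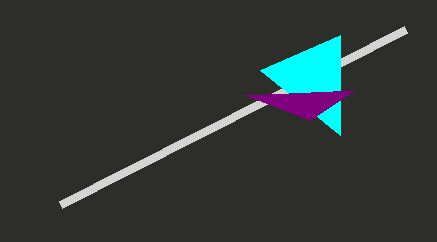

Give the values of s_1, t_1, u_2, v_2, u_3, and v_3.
s_1 = 60, t_1 = 205, u_2 = 260, v_2 = 70, u_3 = 355, v_3 = 90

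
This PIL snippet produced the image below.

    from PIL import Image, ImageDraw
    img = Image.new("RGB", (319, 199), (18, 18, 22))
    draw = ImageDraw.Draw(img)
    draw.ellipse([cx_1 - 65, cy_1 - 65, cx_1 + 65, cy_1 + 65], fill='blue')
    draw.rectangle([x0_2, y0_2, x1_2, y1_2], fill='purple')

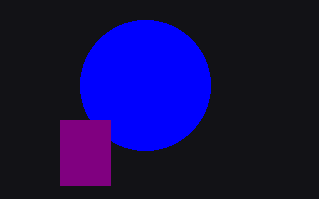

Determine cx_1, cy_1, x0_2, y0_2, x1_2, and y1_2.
cx_1 = 145
cy_1 = 85
x0_2 = 60
y0_2 = 120
x1_2 = 110
y1_2 = 185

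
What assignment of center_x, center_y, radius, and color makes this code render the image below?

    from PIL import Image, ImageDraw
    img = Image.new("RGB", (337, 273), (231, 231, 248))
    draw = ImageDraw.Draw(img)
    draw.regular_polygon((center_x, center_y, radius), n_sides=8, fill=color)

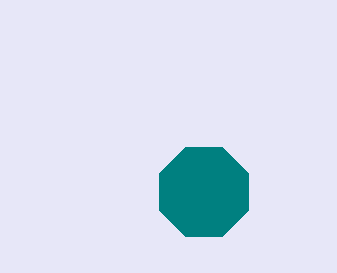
center_x = 204; center_y = 192; radius = 48; color = 'teal'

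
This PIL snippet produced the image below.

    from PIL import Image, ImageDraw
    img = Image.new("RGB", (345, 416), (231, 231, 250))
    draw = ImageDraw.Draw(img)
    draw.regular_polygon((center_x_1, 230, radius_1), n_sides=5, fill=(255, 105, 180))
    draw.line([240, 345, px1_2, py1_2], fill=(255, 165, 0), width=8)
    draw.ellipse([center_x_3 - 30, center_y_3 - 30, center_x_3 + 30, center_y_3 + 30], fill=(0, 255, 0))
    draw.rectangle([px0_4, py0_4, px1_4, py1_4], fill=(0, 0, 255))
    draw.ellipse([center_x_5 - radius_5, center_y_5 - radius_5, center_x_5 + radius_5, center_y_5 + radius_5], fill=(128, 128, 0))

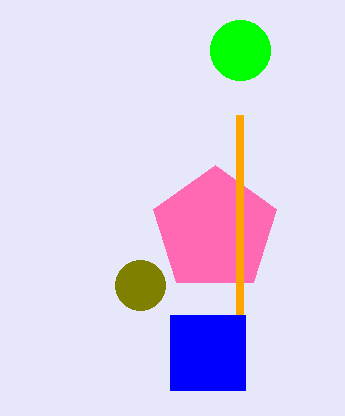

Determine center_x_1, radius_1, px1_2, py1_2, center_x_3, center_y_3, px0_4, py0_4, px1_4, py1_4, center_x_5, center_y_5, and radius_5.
center_x_1 = 215
radius_1 = 65
px1_2 = 240
py1_2 = 115
center_x_3 = 240
center_y_3 = 50
px0_4 = 170
py0_4 = 315
px1_4 = 245
py1_4 = 390
center_x_5 = 140
center_y_5 = 285
radius_5 = 25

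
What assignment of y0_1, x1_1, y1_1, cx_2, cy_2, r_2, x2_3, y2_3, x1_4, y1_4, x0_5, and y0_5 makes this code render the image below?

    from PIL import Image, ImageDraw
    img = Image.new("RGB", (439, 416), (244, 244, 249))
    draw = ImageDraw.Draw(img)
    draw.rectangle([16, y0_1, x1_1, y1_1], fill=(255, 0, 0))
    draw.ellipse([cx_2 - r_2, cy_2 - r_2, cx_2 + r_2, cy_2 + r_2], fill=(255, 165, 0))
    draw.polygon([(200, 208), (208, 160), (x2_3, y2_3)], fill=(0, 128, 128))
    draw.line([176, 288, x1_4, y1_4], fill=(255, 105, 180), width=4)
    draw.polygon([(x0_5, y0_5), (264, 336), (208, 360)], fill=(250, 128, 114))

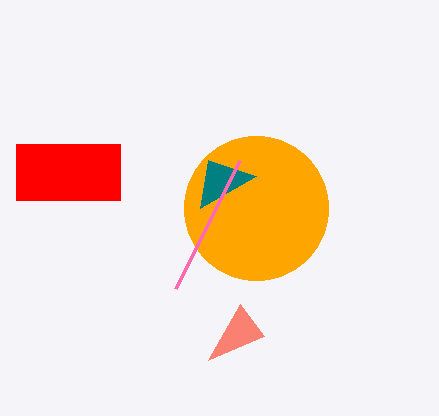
y0_1 = 144; x1_1 = 120; y1_1 = 200; cx_2 = 256; cy_2 = 208; r_2 = 72; x2_3 = 256; y2_3 = 176; x1_4 = 240; y1_4 = 160; x0_5 = 240; y0_5 = 304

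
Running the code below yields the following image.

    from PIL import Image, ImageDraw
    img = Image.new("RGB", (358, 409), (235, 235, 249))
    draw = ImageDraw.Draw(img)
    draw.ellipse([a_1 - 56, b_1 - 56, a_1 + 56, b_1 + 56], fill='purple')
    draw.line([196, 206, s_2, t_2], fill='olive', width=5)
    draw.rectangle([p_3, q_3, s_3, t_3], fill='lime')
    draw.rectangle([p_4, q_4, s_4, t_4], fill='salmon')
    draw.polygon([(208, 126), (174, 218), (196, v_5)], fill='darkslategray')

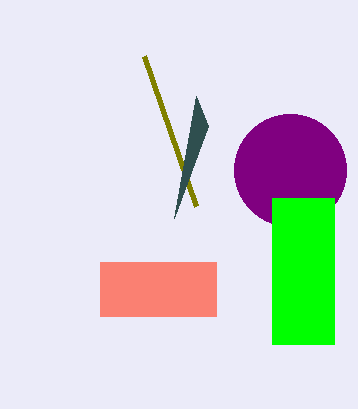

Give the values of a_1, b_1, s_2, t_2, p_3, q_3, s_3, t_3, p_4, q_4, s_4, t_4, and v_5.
a_1 = 290; b_1 = 170; s_2 = 144; t_2 = 56; p_3 = 272; q_3 = 198; s_3 = 334; t_3 = 344; p_4 = 100; q_4 = 262; s_4 = 216; t_4 = 316; v_5 = 96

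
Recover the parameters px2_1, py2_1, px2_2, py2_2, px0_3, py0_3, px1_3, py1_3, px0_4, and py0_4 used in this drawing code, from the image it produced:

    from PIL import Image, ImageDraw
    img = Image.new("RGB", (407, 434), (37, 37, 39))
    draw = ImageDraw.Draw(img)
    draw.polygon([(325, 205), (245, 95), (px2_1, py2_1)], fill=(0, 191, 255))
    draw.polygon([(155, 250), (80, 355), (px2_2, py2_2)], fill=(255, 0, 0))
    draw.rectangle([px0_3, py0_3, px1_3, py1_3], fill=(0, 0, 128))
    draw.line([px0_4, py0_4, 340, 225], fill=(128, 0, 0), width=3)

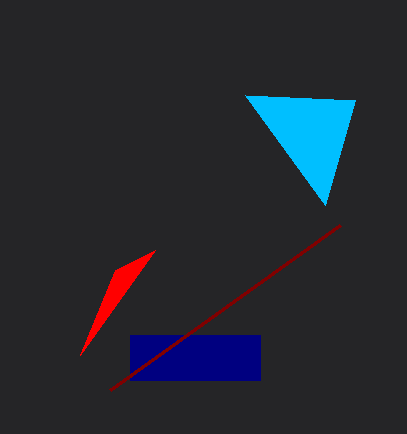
px2_1 = 355
py2_1 = 100
px2_2 = 115
py2_2 = 270
px0_3 = 130
py0_3 = 335
px1_3 = 260
py1_3 = 380
px0_4 = 110
py0_4 = 390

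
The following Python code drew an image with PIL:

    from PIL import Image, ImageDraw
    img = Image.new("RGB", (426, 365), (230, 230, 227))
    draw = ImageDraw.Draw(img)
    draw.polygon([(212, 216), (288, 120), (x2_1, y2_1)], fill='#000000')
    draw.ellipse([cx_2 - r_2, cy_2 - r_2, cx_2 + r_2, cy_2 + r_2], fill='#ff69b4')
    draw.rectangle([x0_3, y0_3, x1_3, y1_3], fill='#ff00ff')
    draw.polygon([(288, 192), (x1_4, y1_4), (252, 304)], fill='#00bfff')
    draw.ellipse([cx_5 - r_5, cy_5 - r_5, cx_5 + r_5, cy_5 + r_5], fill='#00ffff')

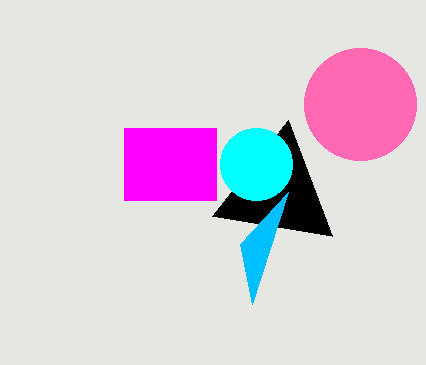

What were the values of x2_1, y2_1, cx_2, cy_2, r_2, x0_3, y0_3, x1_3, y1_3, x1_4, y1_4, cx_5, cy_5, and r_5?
x2_1 = 332
y2_1 = 236
cx_2 = 360
cy_2 = 104
r_2 = 56
x0_3 = 124
y0_3 = 128
x1_3 = 216
y1_3 = 200
x1_4 = 240
y1_4 = 244
cx_5 = 256
cy_5 = 164
r_5 = 36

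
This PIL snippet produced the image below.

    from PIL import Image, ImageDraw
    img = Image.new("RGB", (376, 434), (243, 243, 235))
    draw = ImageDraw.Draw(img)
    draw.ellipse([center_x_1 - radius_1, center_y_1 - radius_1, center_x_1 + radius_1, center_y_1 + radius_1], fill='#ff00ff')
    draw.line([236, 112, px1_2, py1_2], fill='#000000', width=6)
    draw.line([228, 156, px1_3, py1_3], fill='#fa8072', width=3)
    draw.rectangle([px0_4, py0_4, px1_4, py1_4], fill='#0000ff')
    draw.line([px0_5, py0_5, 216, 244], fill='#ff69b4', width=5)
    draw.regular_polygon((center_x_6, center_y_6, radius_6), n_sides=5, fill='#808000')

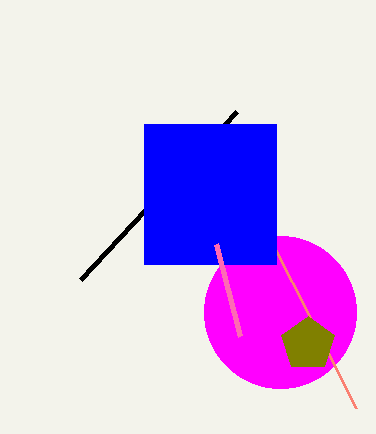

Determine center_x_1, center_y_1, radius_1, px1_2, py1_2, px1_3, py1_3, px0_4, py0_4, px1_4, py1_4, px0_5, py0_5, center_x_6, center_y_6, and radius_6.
center_x_1 = 280, center_y_1 = 312, radius_1 = 76, px1_2 = 80, py1_2 = 280, px1_3 = 356, py1_3 = 408, px0_4 = 144, py0_4 = 124, px1_4 = 276, py1_4 = 264, px0_5 = 240, py0_5 = 336, center_x_6 = 308, center_y_6 = 344, radius_6 = 28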